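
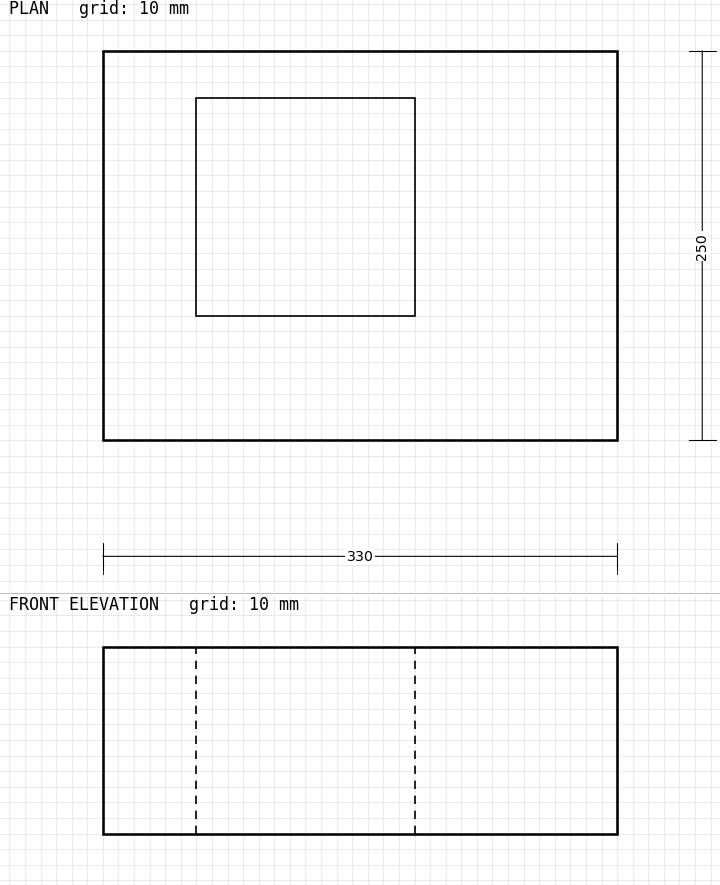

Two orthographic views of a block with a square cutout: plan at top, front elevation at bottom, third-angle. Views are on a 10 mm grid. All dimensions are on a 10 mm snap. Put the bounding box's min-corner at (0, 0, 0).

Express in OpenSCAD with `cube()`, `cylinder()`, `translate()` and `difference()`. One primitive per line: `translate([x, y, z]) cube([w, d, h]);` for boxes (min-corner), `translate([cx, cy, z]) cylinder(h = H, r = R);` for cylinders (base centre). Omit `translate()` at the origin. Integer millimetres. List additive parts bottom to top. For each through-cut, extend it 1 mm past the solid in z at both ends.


difference() {
  cube([330, 250, 120]);
  translate([60, 80, -1]) cube([140, 140, 122]);
}


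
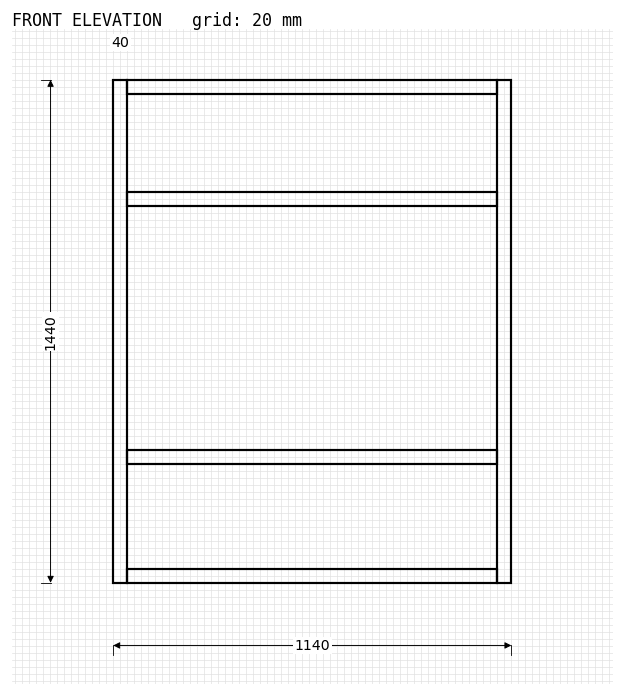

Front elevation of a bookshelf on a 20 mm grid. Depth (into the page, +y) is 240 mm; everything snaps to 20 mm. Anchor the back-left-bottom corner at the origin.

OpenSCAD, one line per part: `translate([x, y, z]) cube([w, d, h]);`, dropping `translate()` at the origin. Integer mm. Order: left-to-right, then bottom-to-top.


cube([40, 240, 1440]);
translate([40, 0, 0]) cube([1060, 240, 40]);
translate([40, 0, 340]) cube([1060, 240, 40]);
translate([40, 0, 1080]) cube([1060, 240, 40]);
translate([40, 0, 1400]) cube([1060, 240, 40]);
translate([1100, 0, 0]) cube([40, 240, 1440]);


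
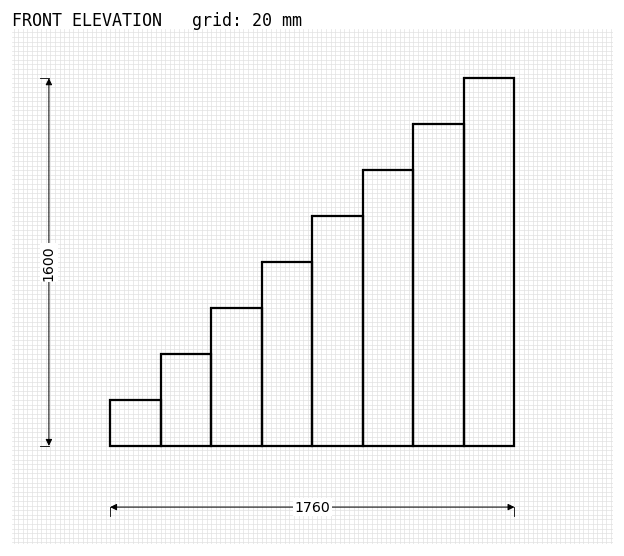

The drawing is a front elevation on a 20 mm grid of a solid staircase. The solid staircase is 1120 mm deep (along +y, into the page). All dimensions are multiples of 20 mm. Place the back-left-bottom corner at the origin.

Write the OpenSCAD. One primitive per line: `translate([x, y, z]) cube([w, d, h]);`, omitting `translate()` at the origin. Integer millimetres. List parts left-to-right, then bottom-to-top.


cube([220, 1120, 200]);
translate([220, 0, 0]) cube([220, 1120, 400]);
translate([440, 0, 0]) cube([220, 1120, 600]);
translate([660, 0, 0]) cube([220, 1120, 800]);
translate([880, 0, 0]) cube([220, 1120, 1000]);
translate([1100, 0, 0]) cube([220, 1120, 1200]);
translate([1320, 0, 0]) cube([220, 1120, 1400]);
translate([1540, 0, 0]) cube([220, 1120, 1600]);


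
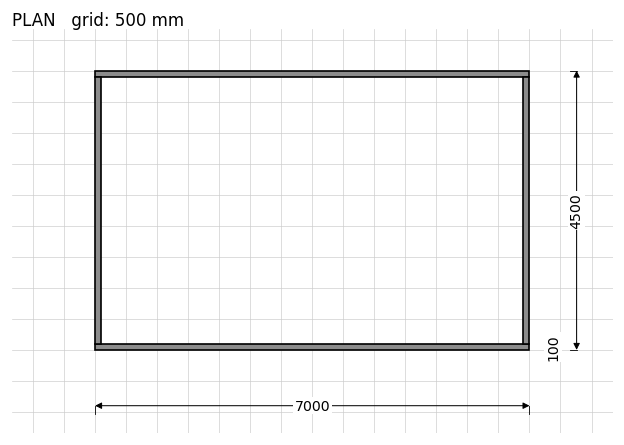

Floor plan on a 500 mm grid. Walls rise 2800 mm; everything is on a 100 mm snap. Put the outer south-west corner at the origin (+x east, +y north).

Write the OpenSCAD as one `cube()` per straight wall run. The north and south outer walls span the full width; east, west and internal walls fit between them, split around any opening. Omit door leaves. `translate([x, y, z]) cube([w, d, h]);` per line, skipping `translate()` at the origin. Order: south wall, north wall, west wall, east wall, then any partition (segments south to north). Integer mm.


cube([7000, 100, 2800]);
translate([0, 4400, 0]) cube([7000, 100, 2800]);
translate([0, 100, 0]) cube([100, 4300, 2800]);
translate([6900, 100, 0]) cube([100, 4300, 2800]);


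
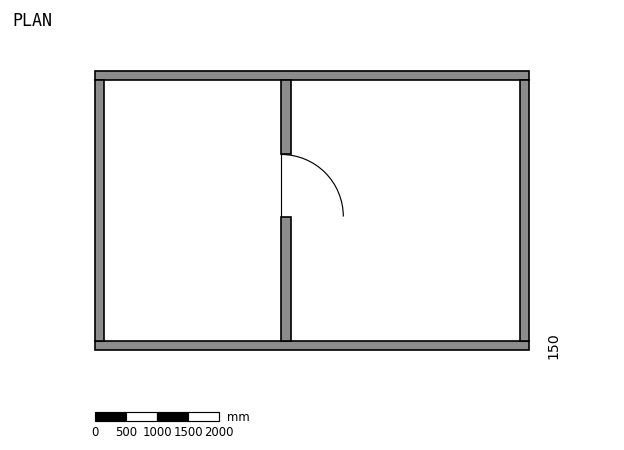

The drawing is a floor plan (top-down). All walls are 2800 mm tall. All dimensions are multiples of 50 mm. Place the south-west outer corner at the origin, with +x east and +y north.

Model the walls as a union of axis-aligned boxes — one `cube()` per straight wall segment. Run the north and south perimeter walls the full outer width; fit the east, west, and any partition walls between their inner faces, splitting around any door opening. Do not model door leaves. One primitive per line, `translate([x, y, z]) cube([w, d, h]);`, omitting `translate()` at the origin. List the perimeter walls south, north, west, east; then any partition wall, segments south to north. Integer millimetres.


cube([7000, 150, 2800]);
translate([0, 4350, 0]) cube([7000, 150, 2800]);
translate([0, 150, 0]) cube([150, 4200, 2800]);
translate([6850, 150, 0]) cube([150, 4200, 2800]);
translate([3000, 150, 0]) cube([150, 2000, 2800]);
translate([3000, 3150, 0]) cube([150, 1200, 2800]);


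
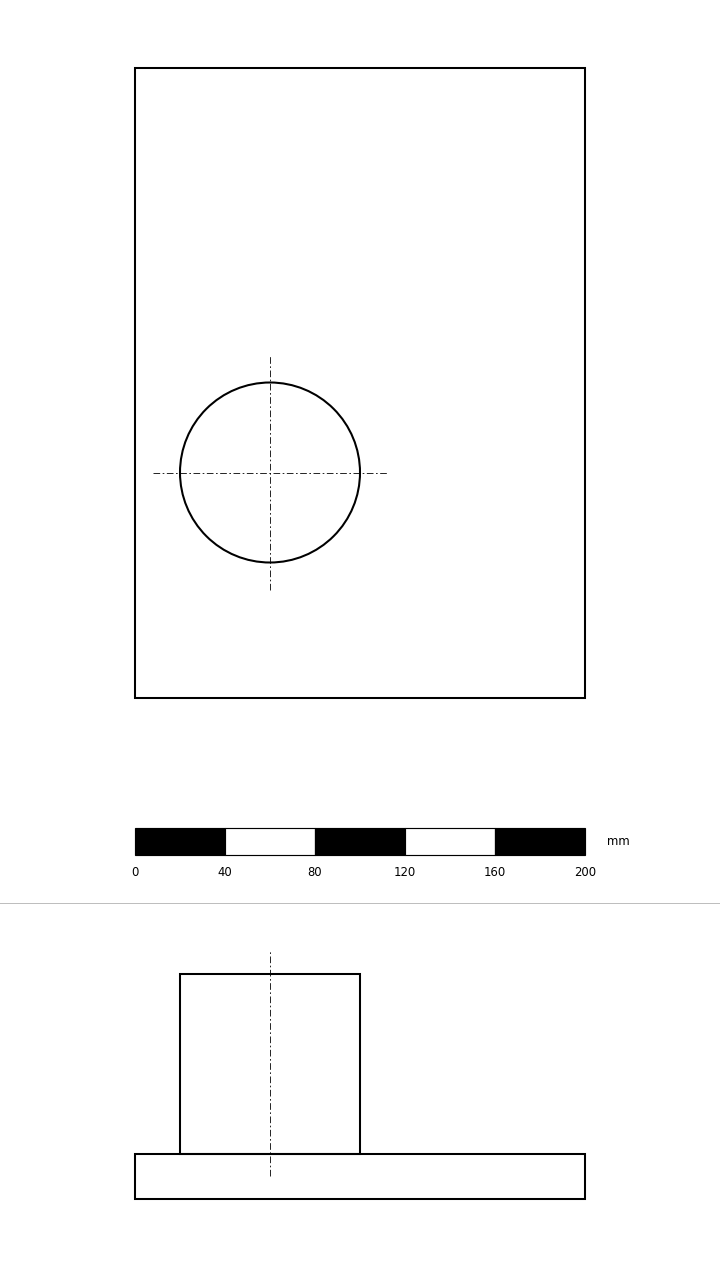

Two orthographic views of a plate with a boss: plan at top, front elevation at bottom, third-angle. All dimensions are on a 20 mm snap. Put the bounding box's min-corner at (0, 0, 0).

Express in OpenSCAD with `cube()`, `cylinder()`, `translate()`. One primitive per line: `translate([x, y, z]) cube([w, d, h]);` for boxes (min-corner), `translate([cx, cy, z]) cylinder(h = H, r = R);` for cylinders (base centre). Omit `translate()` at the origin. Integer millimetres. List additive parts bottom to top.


cube([200, 280, 20]);
translate([60, 100, 20]) cylinder(h = 80, r = 40);


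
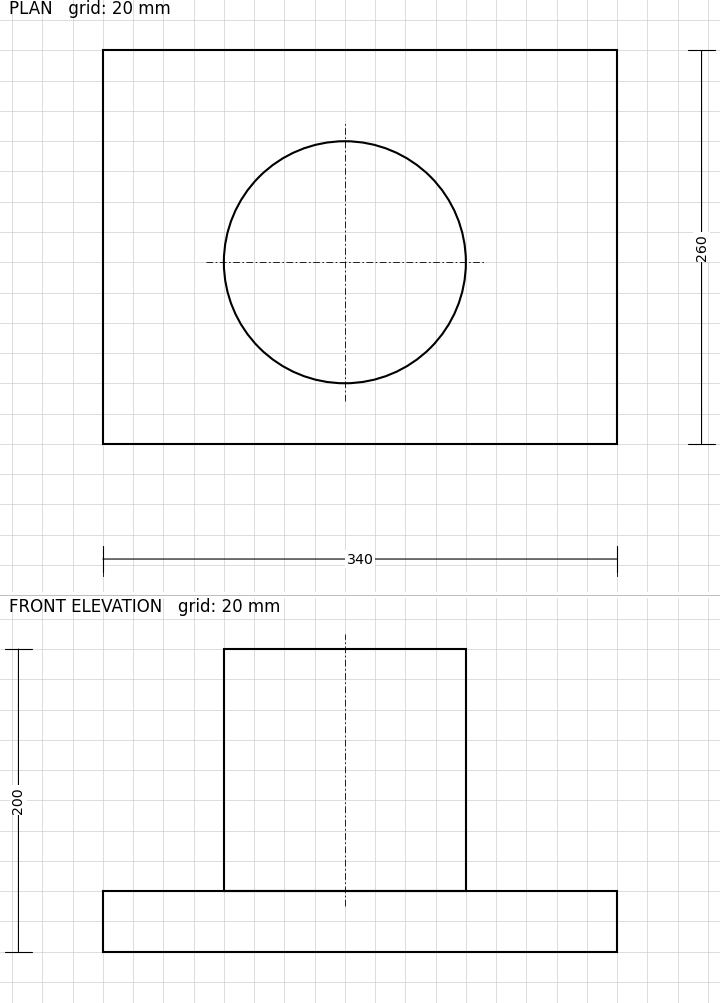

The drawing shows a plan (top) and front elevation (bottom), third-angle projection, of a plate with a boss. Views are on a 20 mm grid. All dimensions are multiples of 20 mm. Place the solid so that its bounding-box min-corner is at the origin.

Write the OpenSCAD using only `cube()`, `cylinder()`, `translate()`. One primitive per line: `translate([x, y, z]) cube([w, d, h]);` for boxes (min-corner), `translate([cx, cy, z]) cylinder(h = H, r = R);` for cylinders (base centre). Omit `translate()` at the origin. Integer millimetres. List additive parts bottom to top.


cube([340, 260, 40]);
translate([160, 120, 40]) cylinder(h = 160, r = 80);


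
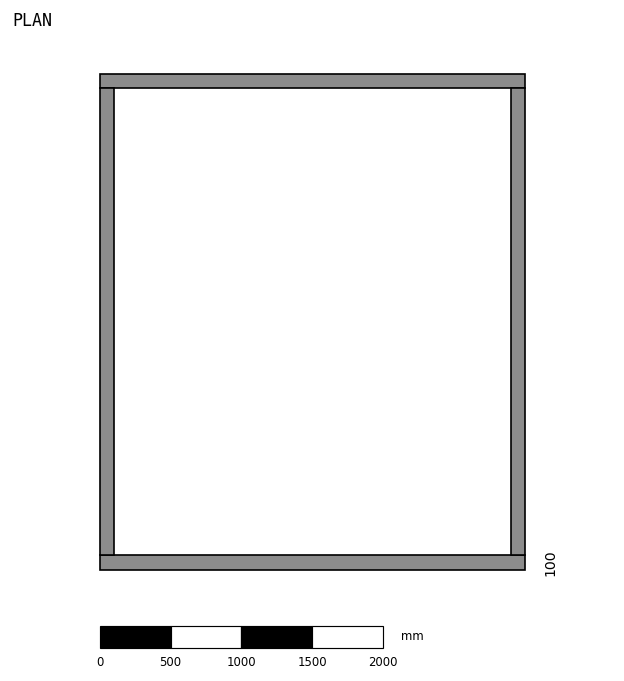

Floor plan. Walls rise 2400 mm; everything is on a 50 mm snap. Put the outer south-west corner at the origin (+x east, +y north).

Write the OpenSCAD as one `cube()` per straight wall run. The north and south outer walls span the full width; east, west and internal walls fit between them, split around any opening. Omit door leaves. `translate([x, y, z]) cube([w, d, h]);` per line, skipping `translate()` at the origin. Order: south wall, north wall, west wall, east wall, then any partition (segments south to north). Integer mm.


cube([3000, 100, 2400]);
translate([0, 3400, 0]) cube([3000, 100, 2400]);
translate([0, 100, 0]) cube([100, 3300, 2400]);
translate([2900, 100, 0]) cube([100, 3300, 2400]);


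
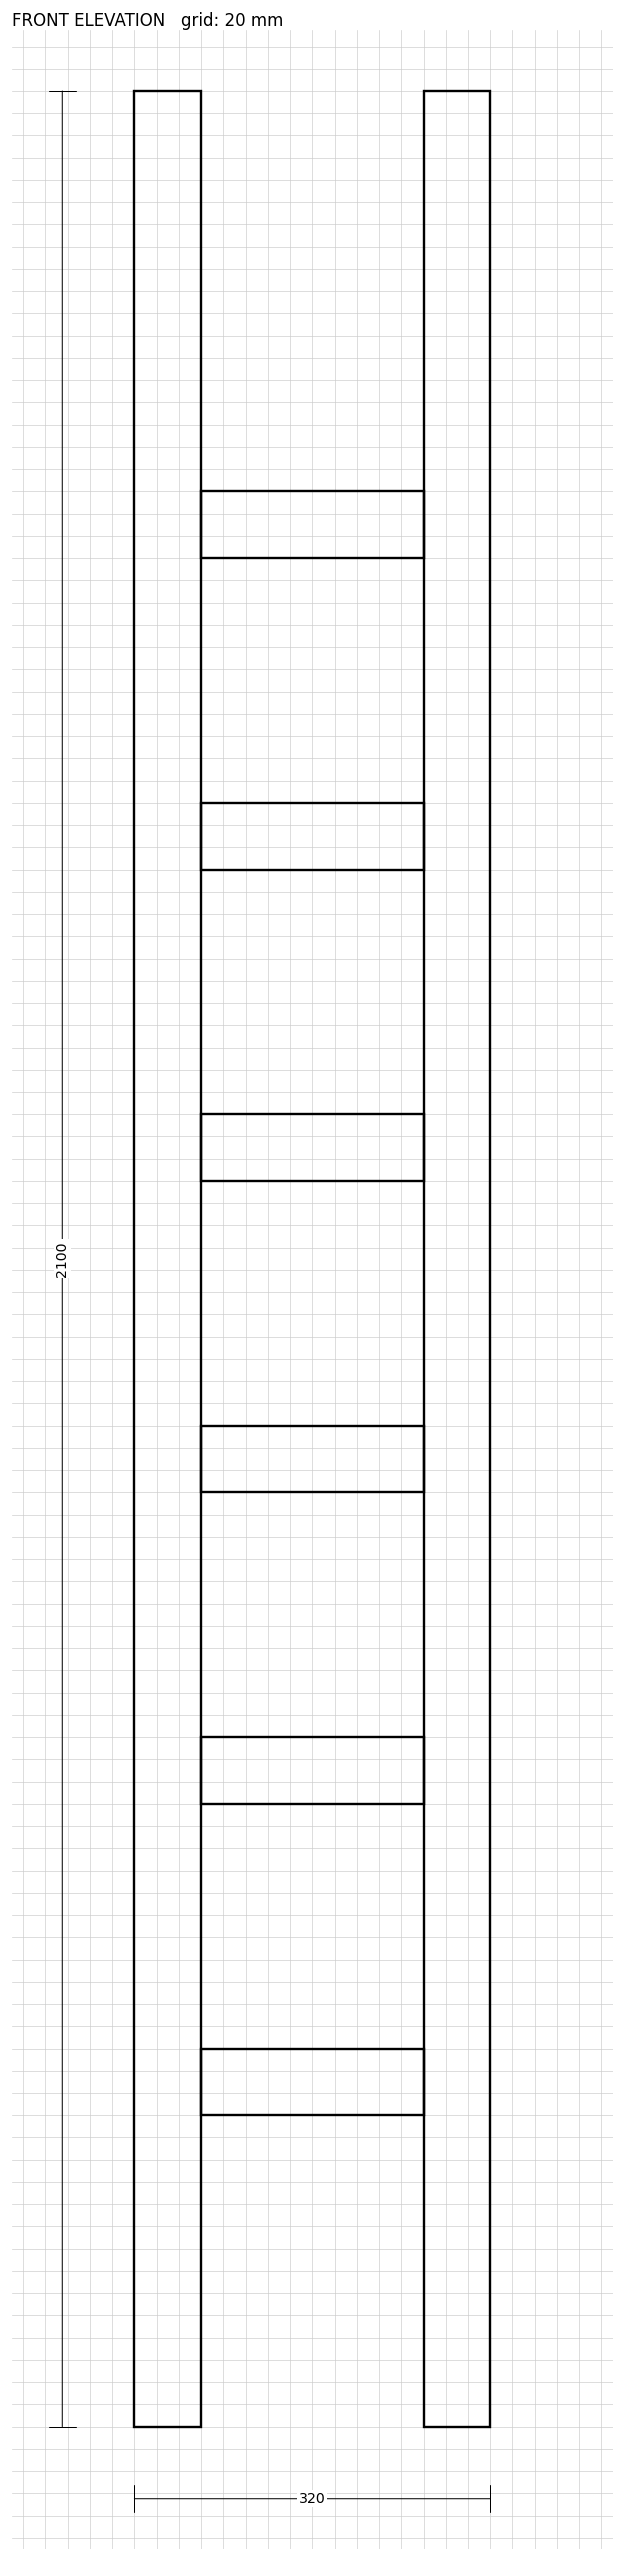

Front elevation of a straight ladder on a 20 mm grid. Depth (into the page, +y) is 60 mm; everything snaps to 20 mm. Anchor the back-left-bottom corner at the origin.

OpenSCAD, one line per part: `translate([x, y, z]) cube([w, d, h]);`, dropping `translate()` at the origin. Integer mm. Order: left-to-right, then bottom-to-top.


cube([60, 60, 2100]);
translate([60, 0, 280]) cube([200, 60, 60]);
translate([60, 0, 560]) cube([200, 60, 60]);
translate([60, 0, 840]) cube([200, 60, 60]);
translate([60, 0, 1120]) cube([200, 60, 60]);
translate([60, 0, 1400]) cube([200, 60, 60]);
translate([60, 0, 1680]) cube([200, 60, 60]);
translate([260, 0, 0]) cube([60, 60, 2100]);


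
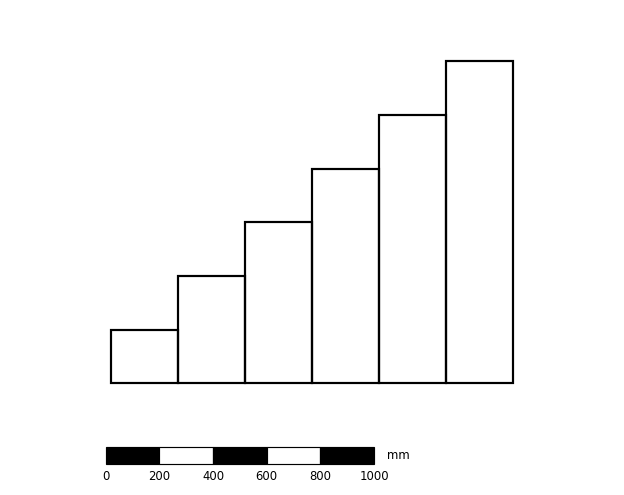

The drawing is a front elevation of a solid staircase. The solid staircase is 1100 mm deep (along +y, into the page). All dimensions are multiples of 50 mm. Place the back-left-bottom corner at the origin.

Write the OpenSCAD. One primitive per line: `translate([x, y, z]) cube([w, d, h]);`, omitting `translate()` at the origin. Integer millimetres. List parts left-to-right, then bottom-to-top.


cube([250, 1100, 200]);
translate([250, 0, 0]) cube([250, 1100, 400]);
translate([500, 0, 0]) cube([250, 1100, 600]);
translate([750, 0, 0]) cube([250, 1100, 800]);
translate([1000, 0, 0]) cube([250, 1100, 1000]);
translate([1250, 0, 0]) cube([250, 1100, 1200]);


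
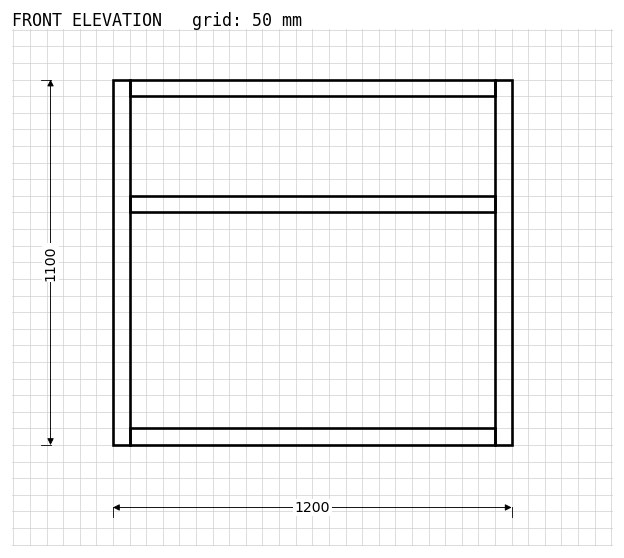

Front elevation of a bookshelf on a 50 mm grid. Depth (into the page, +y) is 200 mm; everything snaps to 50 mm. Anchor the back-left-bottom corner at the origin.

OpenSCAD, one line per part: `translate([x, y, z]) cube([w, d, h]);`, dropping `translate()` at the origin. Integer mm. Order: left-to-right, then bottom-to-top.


cube([50, 200, 1100]);
translate([50, 0, 0]) cube([1100, 200, 50]);
translate([50, 0, 700]) cube([1100, 200, 50]);
translate([50, 0, 1050]) cube([1100, 200, 50]);
translate([1150, 0, 0]) cube([50, 200, 1100]);


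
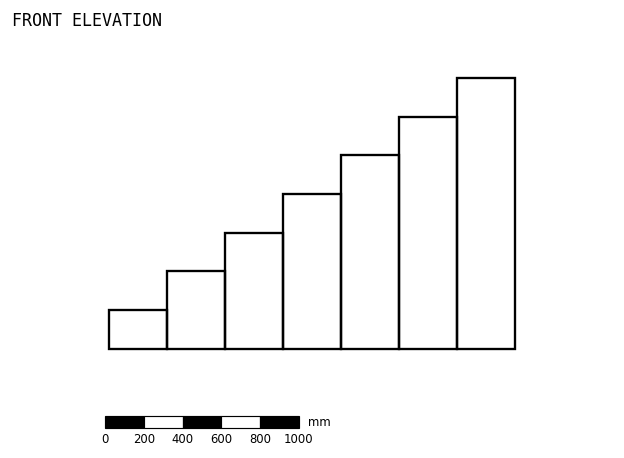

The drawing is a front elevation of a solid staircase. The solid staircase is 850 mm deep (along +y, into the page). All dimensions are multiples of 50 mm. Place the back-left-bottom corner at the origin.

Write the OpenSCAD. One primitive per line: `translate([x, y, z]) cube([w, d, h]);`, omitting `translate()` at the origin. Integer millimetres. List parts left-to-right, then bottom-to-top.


cube([300, 850, 200]);
translate([300, 0, 0]) cube([300, 850, 400]);
translate([600, 0, 0]) cube([300, 850, 600]);
translate([900, 0, 0]) cube([300, 850, 800]);
translate([1200, 0, 0]) cube([300, 850, 1000]);
translate([1500, 0, 0]) cube([300, 850, 1200]);
translate([1800, 0, 0]) cube([300, 850, 1400]);


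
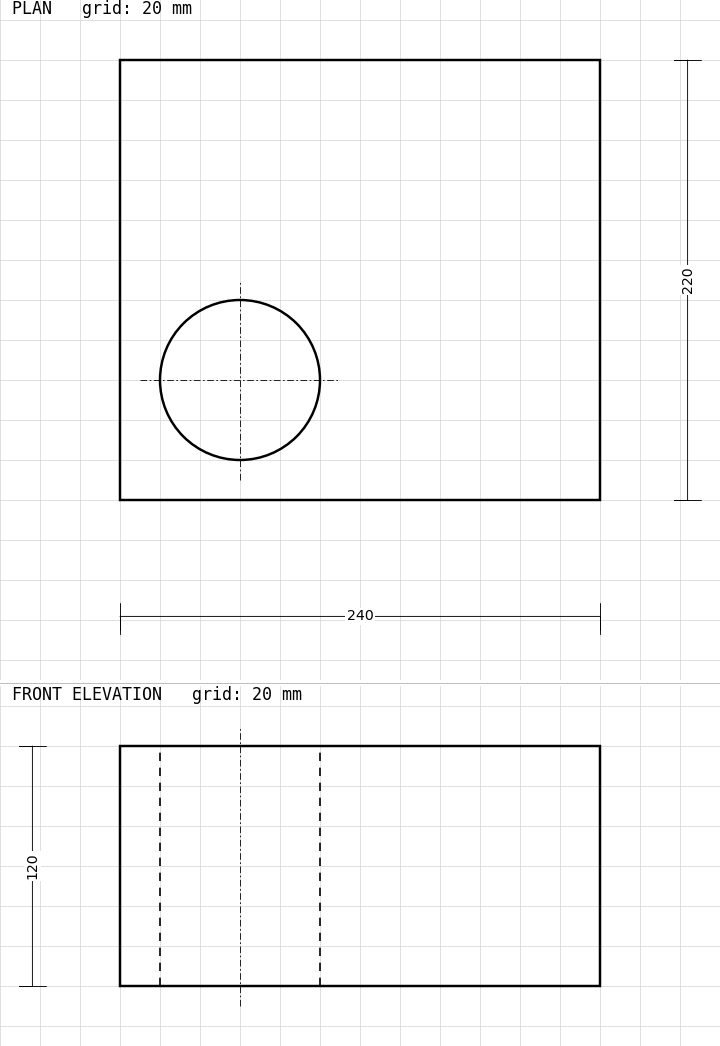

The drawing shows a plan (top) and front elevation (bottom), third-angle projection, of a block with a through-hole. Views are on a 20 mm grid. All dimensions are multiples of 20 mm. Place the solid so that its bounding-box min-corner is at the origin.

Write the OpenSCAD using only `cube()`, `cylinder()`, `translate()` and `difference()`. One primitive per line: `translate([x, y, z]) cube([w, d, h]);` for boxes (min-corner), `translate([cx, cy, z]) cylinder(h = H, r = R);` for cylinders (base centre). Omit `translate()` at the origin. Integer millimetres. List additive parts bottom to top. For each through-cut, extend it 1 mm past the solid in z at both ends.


difference() {
  cube([240, 220, 120]);
  translate([60, 60, -1]) cylinder(h = 122, r = 40);
}


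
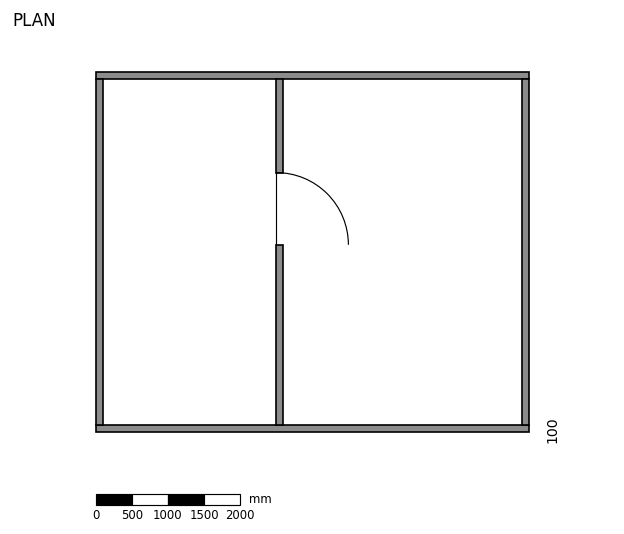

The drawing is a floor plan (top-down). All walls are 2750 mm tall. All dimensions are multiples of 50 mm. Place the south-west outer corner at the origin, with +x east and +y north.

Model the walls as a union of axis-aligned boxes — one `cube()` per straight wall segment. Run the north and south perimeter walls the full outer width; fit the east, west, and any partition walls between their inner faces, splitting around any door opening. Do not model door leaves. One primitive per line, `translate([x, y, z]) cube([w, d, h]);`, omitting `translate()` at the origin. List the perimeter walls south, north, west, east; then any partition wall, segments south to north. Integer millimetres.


cube([6000, 100, 2750]);
translate([0, 4900, 0]) cube([6000, 100, 2750]);
translate([0, 100, 0]) cube([100, 4800, 2750]);
translate([5900, 100, 0]) cube([100, 4800, 2750]);
translate([2500, 100, 0]) cube([100, 2500, 2750]);
translate([2500, 3600, 0]) cube([100, 1300, 2750]);


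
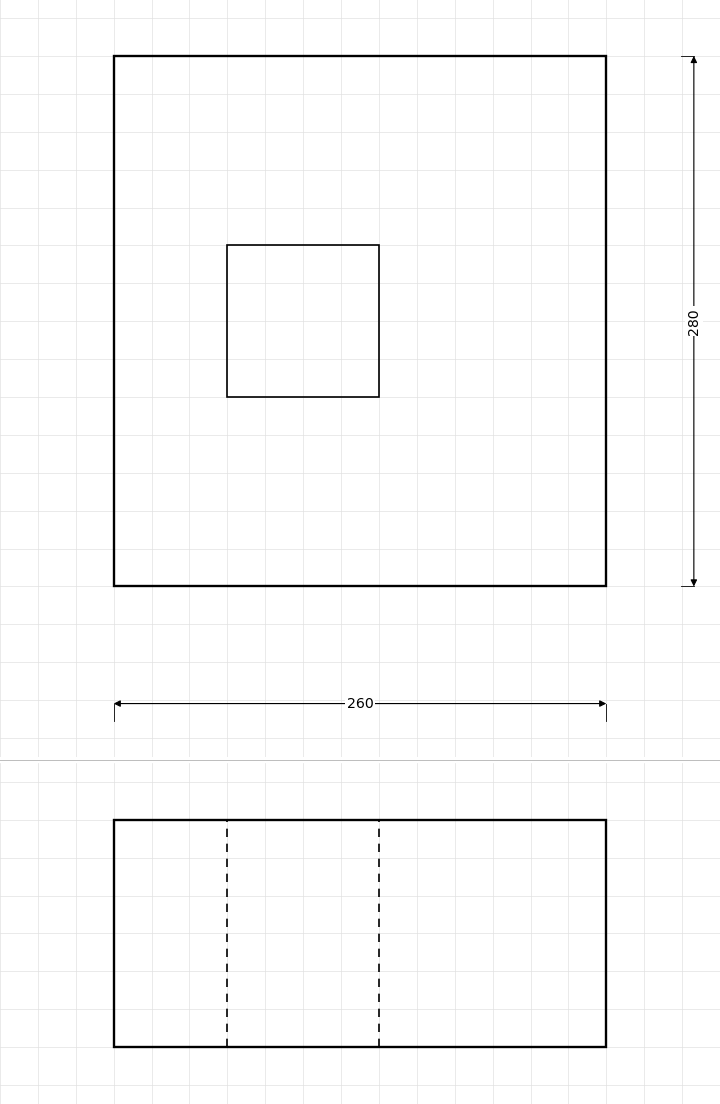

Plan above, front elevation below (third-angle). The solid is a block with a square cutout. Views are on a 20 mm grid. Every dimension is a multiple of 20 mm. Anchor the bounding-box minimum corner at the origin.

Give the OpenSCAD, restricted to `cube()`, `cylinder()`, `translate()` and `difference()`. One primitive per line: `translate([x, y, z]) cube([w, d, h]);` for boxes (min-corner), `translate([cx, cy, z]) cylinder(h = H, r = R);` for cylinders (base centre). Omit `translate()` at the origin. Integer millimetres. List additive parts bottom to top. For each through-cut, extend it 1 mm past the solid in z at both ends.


difference() {
  cube([260, 280, 120]);
  translate([60, 100, -1]) cube([80, 80, 122]);
}


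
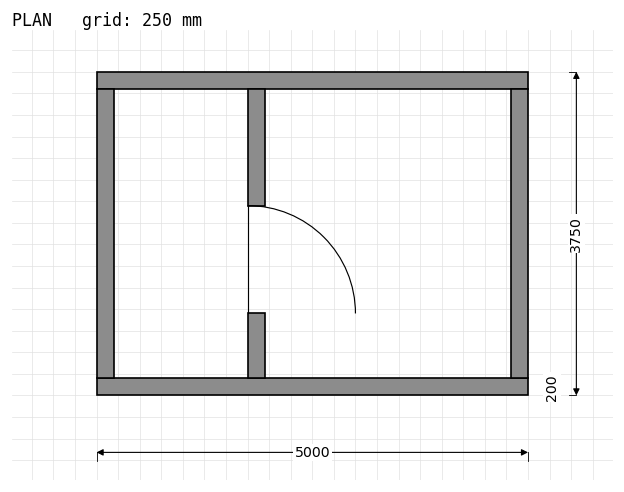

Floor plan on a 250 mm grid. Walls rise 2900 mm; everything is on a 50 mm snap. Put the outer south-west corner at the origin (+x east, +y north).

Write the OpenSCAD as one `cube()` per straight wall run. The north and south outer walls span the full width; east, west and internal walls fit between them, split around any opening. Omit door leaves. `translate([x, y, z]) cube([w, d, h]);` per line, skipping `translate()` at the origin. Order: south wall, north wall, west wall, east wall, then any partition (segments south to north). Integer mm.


cube([5000, 200, 2900]);
translate([0, 3550, 0]) cube([5000, 200, 2900]);
translate([0, 200, 0]) cube([200, 3350, 2900]);
translate([4800, 200, 0]) cube([200, 3350, 2900]);
translate([1750, 200, 0]) cube([200, 750, 2900]);
translate([1750, 2200, 0]) cube([200, 1350, 2900]);


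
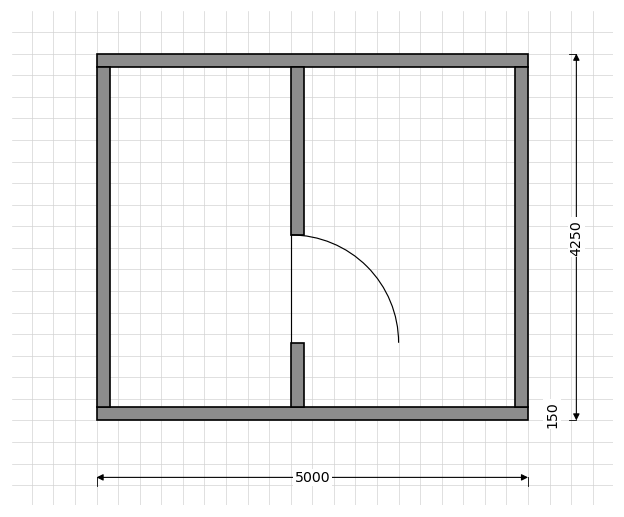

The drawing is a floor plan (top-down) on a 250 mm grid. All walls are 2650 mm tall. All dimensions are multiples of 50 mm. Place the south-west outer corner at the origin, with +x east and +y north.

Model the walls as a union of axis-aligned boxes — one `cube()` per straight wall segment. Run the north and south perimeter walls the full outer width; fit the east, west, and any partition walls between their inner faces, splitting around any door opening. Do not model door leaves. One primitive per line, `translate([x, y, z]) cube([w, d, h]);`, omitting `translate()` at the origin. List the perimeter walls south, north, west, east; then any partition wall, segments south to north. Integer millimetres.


cube([5000, 150, 2650]);
translate([0, 4100, 0]) cube([5000, 150, 2650]);
translate([0, 150, 0]) cube([150, 3950, 2650]);
translate([4850, 150, 0]) cube([150, 3950, 2650]);
translate([2250, 150, 0]) cube([150, 750, 2650]);
translate([2250, 2150, 0]) cube([150, 1950, 2650]);


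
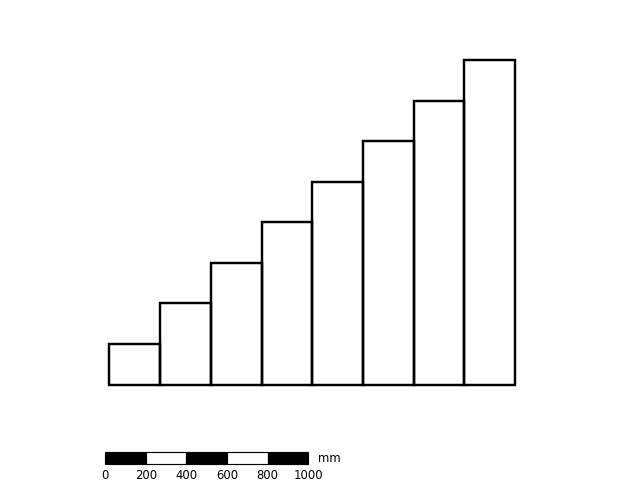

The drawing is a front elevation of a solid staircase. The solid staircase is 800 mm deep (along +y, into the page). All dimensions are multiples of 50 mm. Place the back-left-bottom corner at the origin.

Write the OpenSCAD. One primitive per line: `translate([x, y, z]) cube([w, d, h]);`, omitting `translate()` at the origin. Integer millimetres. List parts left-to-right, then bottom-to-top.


cube([250, 800, 200]);
translate([250, 0, 0]) cube([250, 800, 400]);
translate([500, 0, 0]) cube([250, 800, 600]);
translate([750, 0, 0]) cube([250, 800, 800]);
translate([1000, 0, 0]) cube([250, 800, 1000]);
translate([1250, 0, 0]) cube([250, 800, 1200]);
translate([1500, 0, 0]) cube([250, 800, 1400]);
translate([1750, 0, 0]) cube([250, 800, 1600]);


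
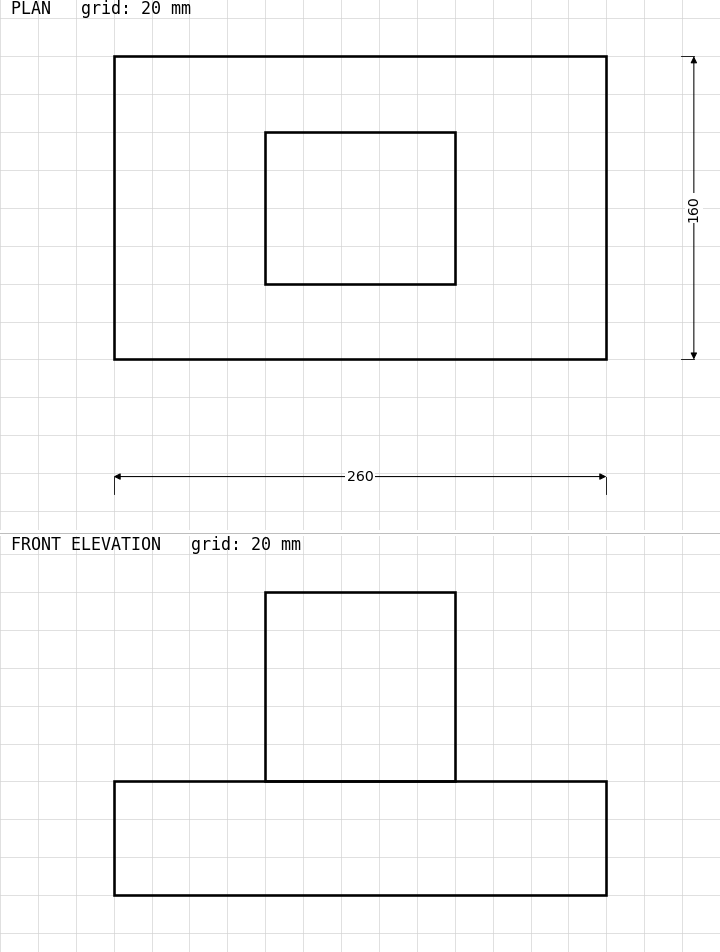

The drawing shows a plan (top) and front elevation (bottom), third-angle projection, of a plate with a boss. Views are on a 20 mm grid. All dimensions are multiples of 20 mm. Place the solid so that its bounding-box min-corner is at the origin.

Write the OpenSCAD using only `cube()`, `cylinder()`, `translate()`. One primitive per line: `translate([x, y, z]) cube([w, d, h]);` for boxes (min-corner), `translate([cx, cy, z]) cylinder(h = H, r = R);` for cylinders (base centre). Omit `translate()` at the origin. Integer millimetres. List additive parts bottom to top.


cube([260, 160, 60]);
translate([80, 40, 60]) cube([100, 80, 100]);


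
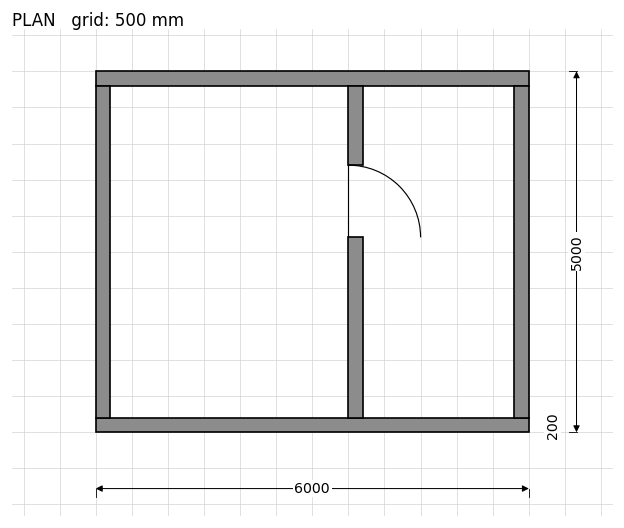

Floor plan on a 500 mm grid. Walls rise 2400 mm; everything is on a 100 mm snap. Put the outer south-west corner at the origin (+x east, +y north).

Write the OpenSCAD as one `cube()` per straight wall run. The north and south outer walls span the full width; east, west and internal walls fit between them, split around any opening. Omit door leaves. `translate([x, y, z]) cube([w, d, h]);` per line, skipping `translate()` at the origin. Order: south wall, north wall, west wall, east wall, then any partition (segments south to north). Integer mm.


cube([6000, 200, 2400]);
translate([0, 4800, 0]) cube([6000, 200, 2400]);
translate([0, 200, 0]) cube([200, 4600, 2400]);
translate([5800, 200, 0]) cube([200, 4600, 2400]);
translate([3500, 200, 0]) cube([200, 2500, 2400]);
translate([3500, 3700, 0]) cube([200, 1100, 2400]);


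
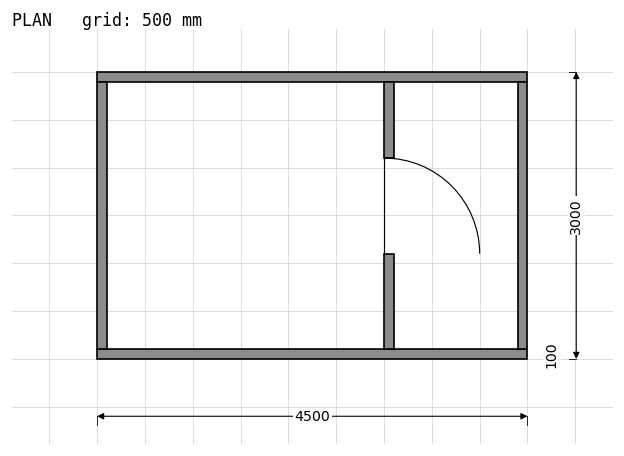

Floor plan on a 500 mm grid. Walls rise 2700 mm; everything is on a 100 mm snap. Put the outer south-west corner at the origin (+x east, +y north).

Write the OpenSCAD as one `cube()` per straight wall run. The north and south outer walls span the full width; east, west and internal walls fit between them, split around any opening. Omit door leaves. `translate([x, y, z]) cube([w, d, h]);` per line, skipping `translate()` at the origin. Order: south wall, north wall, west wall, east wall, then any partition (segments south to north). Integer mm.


cube([4500, 100, 2700]);
translate([0, 2900, 0]) cube([4500, 100, 2700]);
translate([0, 100, 0]) cube([100, 2800, 2700]);
translate([4400, 100, 0]) cube([100, 2800, 2700]);
translate([3000, 100, 0]) cube([100, 1000, 2700]);
translate([3000, 2100, 0]) cube([100, 800, 2700]);


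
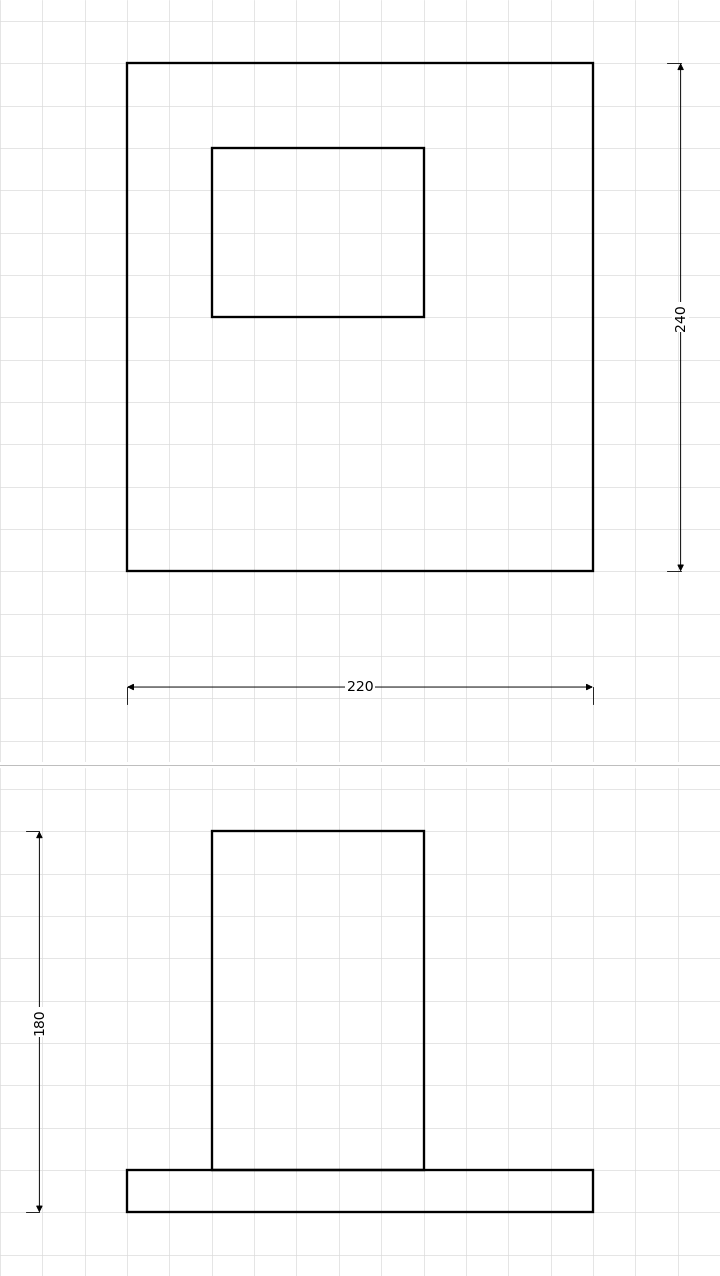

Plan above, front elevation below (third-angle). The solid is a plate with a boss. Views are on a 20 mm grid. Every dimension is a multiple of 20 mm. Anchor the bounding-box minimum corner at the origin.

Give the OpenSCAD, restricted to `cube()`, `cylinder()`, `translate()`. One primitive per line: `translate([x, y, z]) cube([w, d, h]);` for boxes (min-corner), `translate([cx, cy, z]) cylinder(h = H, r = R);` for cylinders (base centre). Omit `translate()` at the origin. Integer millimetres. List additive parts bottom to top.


cube([220, 240, 20]);
translate([40, 120, 20]) cube([100, 80, 160]);


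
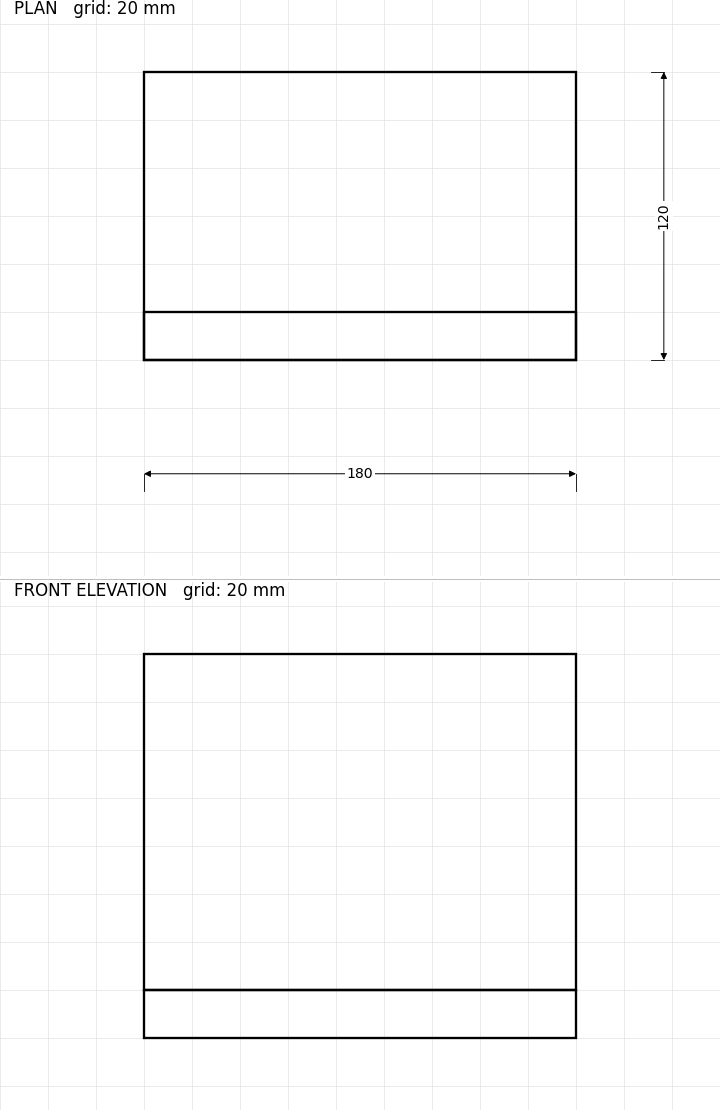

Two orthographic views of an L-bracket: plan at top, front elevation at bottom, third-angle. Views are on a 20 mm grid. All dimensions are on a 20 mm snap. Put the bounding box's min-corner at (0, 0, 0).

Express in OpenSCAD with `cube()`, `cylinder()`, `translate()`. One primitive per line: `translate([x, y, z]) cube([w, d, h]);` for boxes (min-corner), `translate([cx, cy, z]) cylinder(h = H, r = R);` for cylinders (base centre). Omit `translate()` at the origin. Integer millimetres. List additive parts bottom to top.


cube([180, 120, 20]);
translate([0, 0, 20]) cube([180, 20, 140]);


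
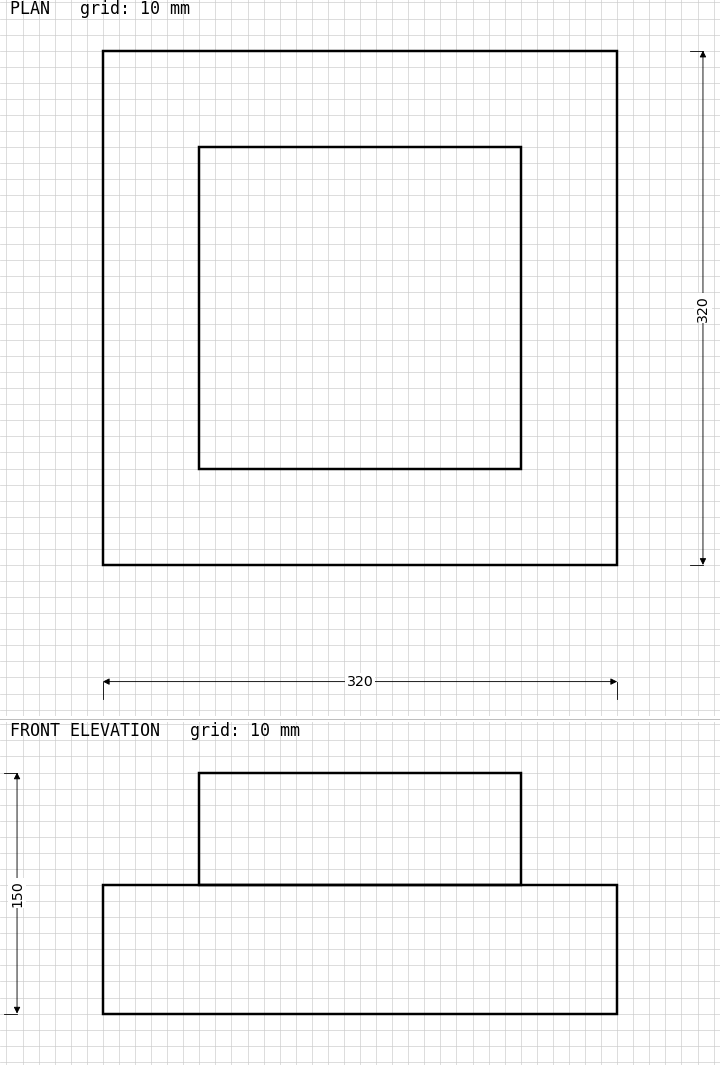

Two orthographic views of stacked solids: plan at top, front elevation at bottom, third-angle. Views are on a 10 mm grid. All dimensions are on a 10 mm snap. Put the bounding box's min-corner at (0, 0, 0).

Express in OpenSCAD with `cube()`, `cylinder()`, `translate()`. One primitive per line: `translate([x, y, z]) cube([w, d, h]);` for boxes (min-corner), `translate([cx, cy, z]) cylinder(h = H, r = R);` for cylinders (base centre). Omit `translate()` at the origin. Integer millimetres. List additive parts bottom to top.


cube([320, 320, 80]);
translate([60, 60, 80]) cube([200, 200, 70]);


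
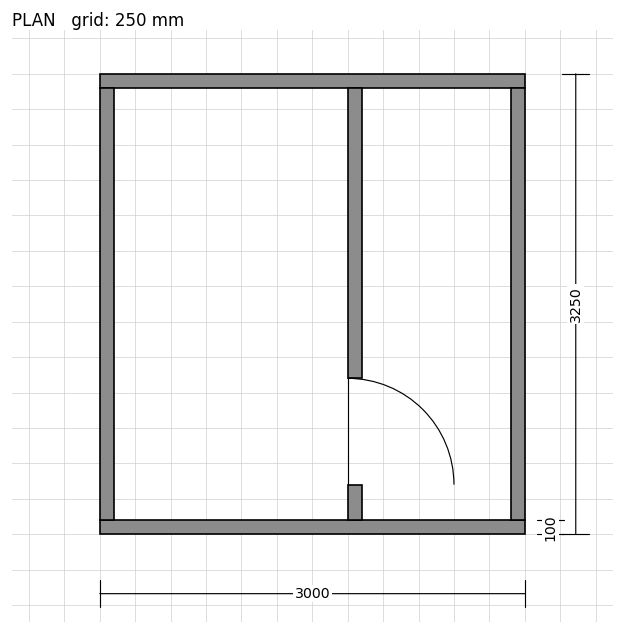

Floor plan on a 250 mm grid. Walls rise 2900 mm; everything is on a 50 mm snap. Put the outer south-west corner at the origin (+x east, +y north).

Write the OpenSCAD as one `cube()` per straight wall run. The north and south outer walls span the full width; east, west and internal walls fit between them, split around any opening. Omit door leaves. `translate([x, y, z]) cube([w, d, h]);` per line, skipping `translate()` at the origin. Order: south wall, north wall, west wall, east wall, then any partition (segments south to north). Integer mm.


cube([3000, 100, 2900]);
translate([0, 3150, 0]) cube([3000, 100, 2900]);
translate([0, 100, 0]) cube([100, 3050, 2900]);
translate([2900, 100, 0]) cube([100, 3050, 2900]);
translate([1750, 100, 0]) cube([100, 250, 2900]);
translate([1750, 1100, 0]) cube([100, 2050, 2900]);


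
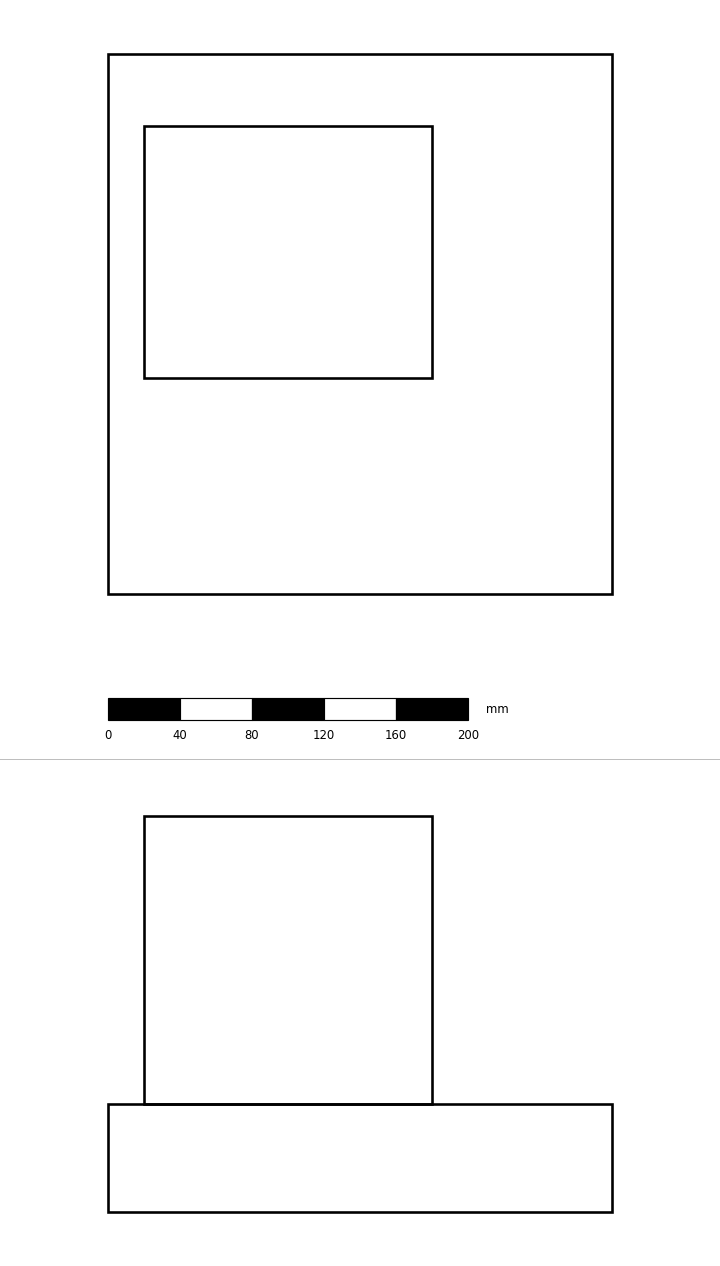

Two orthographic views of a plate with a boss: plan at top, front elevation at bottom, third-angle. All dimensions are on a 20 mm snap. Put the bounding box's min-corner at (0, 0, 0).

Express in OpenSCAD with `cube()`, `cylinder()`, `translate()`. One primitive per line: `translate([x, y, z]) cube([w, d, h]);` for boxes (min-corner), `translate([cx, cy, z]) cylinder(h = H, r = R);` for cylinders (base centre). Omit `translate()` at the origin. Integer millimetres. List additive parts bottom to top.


cube([280, 300, 60]);
translate([20, 120, 60]) cube([160, 140, 160]);


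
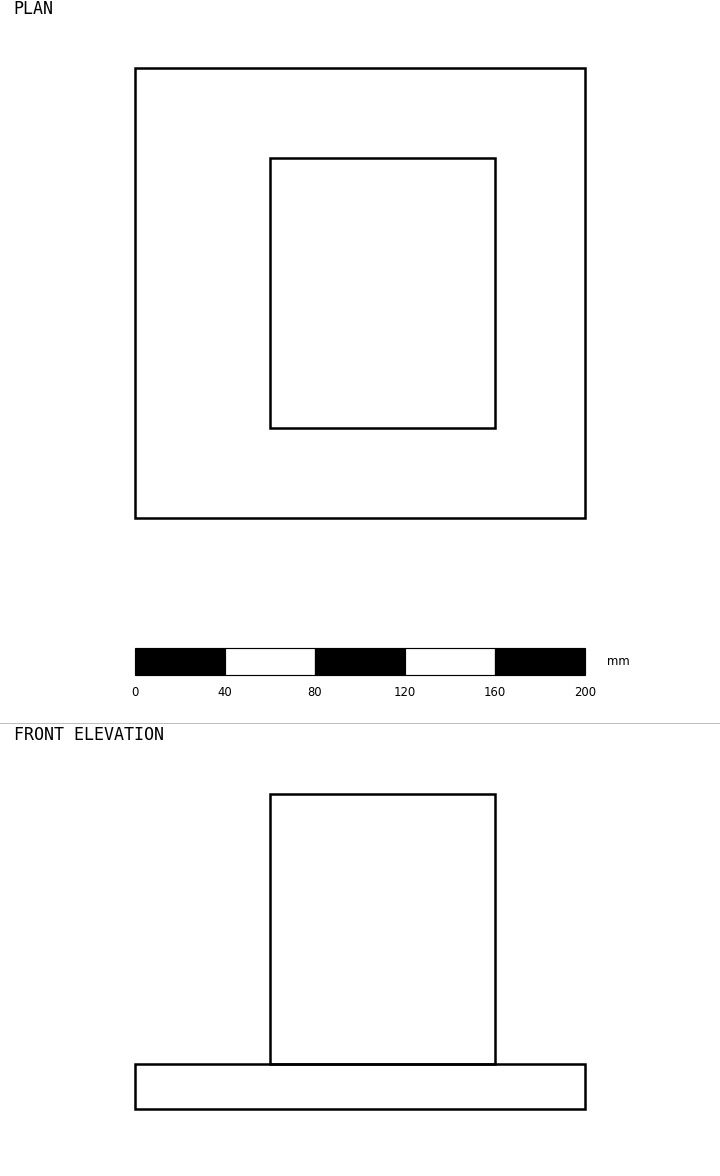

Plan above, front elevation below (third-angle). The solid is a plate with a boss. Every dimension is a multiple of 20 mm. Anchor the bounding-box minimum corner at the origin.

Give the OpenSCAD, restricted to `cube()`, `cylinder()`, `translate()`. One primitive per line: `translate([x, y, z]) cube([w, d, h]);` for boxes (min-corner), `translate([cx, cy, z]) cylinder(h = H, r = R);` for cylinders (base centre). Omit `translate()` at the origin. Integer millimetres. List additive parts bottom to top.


cube([200, 200, 20]);
translate([60, 40, 20]) cube([100, 120, 120]);


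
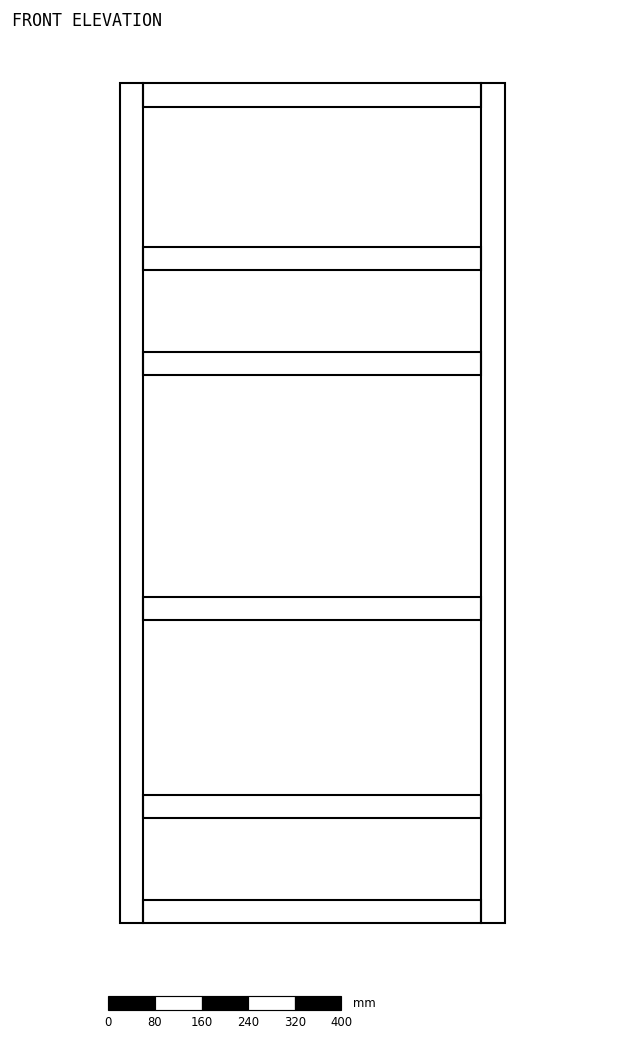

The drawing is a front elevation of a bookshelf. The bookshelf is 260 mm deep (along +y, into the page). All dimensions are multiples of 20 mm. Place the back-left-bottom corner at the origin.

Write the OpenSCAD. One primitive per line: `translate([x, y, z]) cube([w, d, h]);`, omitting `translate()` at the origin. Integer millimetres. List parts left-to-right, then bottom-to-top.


cube([40, 260, 1440]);
translate([40, 0, 0]) cube([580, 260, 40]);
translate([40, 0, 180]) cube([580, 260, 40]);
translate([40, 0, 520]) cube([580, 260, 40]);
translate([40, 0, 940]) cube([580, 260, 40]);
translate([40, 0, 1120]) cube([580, 260, 40]);
translate([40, 0, 1400]) cube([580, 260, 40]);
translate([620, 0, 0]) cube([40, 260, 1440]);


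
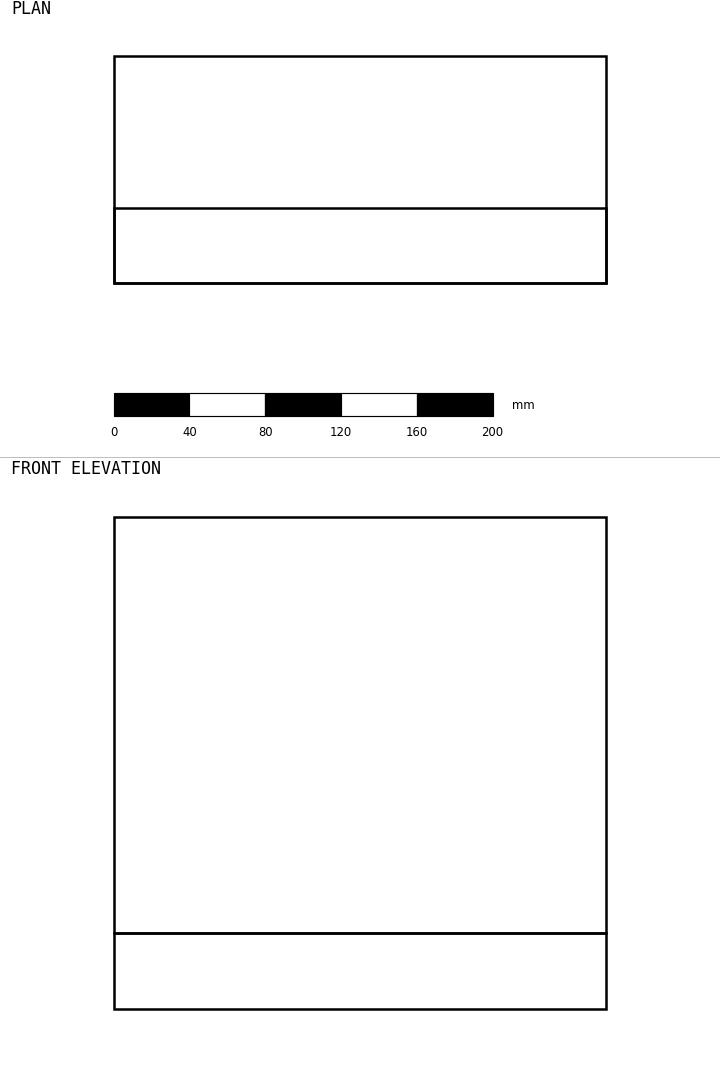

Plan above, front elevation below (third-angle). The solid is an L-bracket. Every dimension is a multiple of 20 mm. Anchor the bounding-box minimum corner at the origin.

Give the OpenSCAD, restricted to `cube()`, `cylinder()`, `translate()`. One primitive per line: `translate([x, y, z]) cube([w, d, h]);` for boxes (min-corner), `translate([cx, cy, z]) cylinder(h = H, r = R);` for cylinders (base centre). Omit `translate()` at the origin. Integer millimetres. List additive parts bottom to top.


cube([260, 120, 40]);
translate([0, 0, 40]) cube([260, 40, 220]);


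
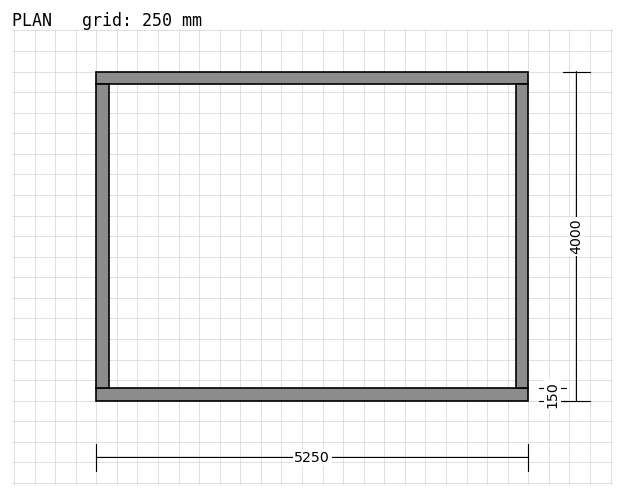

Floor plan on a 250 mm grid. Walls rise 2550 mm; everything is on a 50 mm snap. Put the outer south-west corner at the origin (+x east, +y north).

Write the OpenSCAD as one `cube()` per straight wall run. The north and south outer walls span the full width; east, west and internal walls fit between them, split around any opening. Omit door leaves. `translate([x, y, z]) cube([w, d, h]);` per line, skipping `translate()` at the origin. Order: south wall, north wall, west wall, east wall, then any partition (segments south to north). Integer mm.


cube([5250, 150, 2550]);
translate([0, 3850, 0]) cube([5250, 150, 2550]);
translate([0, 150, 0]) cube([150, 3700, 2550]);
translate([5100, 150, 0]) cube([150, 3700, 2550]);


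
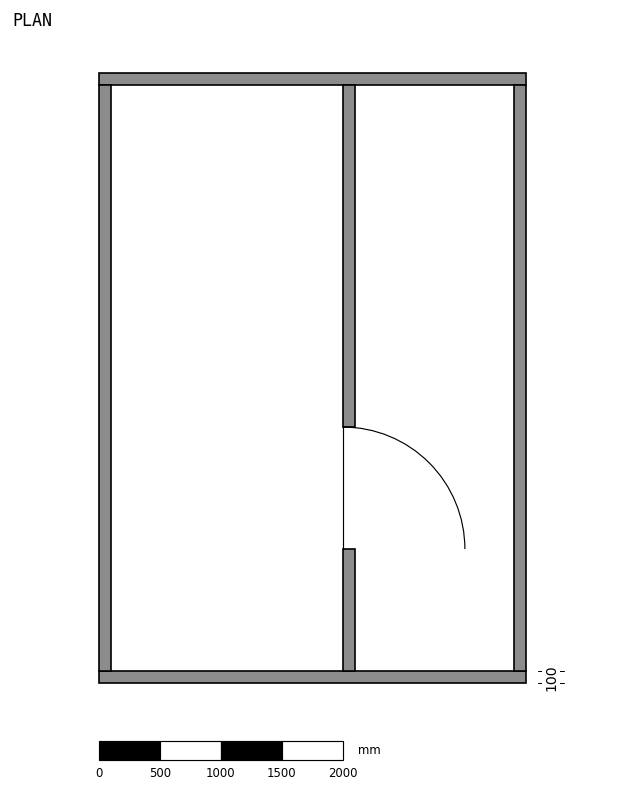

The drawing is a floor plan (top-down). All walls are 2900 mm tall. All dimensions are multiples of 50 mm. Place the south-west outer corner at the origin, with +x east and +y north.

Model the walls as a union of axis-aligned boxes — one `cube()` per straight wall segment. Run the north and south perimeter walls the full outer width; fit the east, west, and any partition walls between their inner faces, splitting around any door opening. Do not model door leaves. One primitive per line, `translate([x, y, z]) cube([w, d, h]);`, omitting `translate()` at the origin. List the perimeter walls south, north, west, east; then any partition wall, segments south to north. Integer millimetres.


cube([3500, 100, 2900]);
translate([0, 4900, 0]) cube([3500, 100, 2900]);
translate([0, 100, 0]) cube([100, 4800, 2900]);
translate([3400, 100, 0]) cube([100, 4800, 2900]);
translate([2000, 100, 0]) cube([100, 1000, 2900]);
translate([2000, 2100, 0]) cube([100, 2800, 2900]);


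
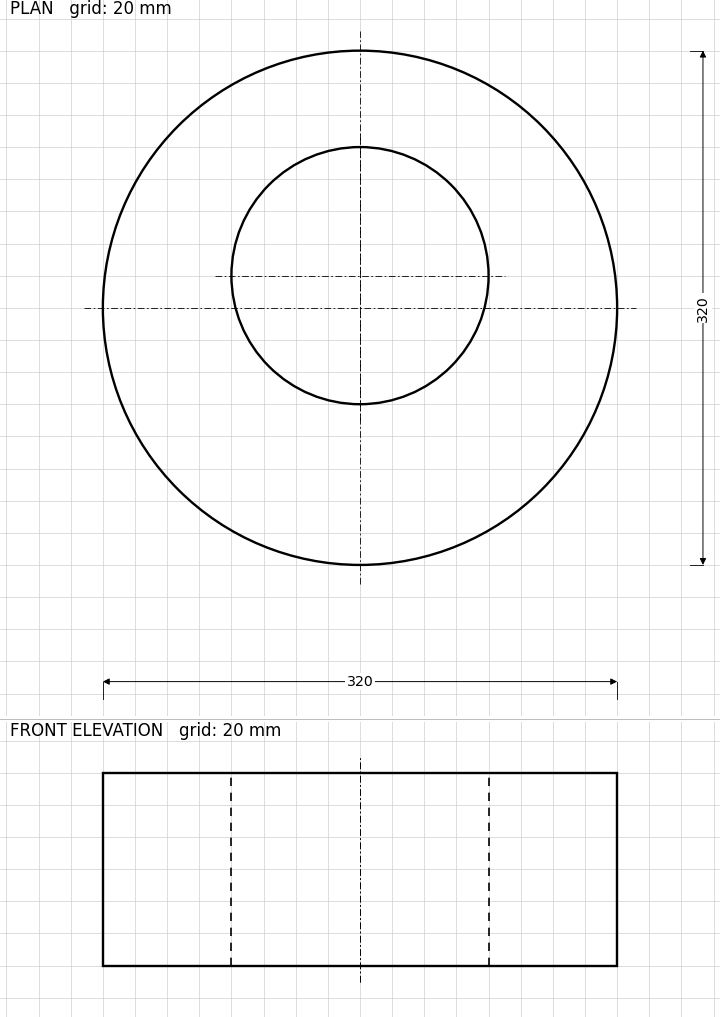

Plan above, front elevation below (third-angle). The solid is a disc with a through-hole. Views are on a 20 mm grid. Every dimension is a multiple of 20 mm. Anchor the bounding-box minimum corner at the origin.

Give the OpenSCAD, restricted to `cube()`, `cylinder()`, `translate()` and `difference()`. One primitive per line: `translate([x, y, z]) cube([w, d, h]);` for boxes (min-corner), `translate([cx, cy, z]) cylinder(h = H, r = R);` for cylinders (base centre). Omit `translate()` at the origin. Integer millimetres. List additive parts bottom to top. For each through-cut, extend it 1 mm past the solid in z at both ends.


difference() {
  translate([160, 160, 0]) cylinder(h = 120, r = 160);
  translate([160, 180, -1]) cylinder(h = 122, r = 80);
}


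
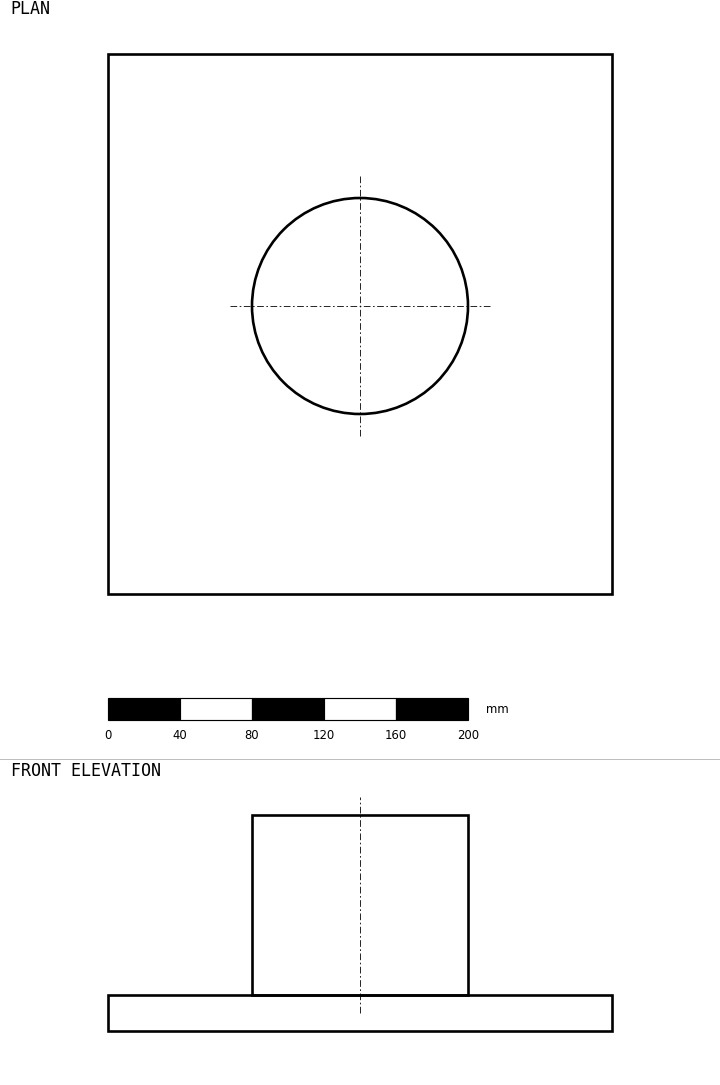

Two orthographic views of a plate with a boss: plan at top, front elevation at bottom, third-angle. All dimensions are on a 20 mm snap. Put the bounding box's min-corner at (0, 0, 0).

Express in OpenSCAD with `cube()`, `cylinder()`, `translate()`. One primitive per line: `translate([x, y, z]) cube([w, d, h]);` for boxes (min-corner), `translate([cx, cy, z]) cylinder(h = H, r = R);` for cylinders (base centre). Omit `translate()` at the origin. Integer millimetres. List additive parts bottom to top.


cube([280, 300, 20]);
translate([140, 160, 20]) cylinder(h = 100, r = 60);


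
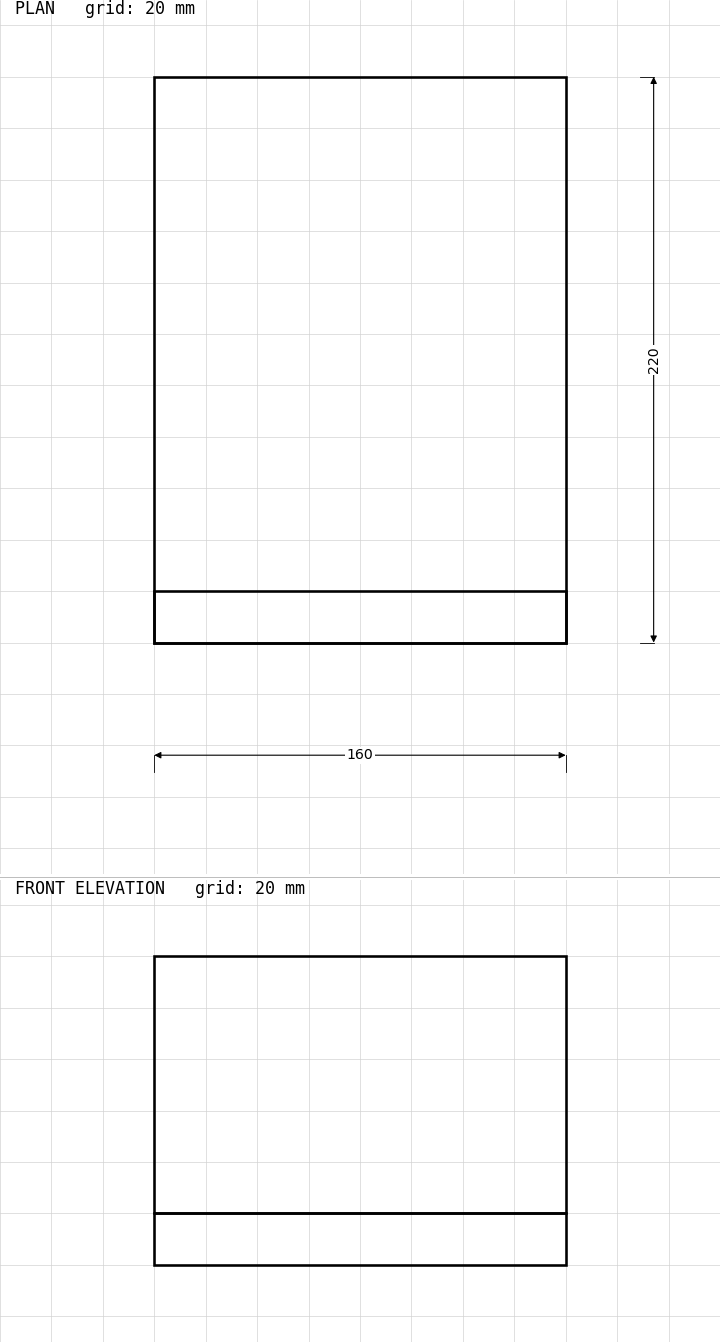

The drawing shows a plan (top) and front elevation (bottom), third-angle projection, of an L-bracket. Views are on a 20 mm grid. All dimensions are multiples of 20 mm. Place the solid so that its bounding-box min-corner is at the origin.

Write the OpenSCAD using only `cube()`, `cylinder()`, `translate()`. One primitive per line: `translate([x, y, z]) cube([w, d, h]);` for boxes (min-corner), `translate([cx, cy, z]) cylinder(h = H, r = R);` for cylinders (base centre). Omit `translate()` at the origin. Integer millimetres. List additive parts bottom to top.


cube([160, 220, 20]);
translate([0, 0, 20]) cube([160, 20, 100]);


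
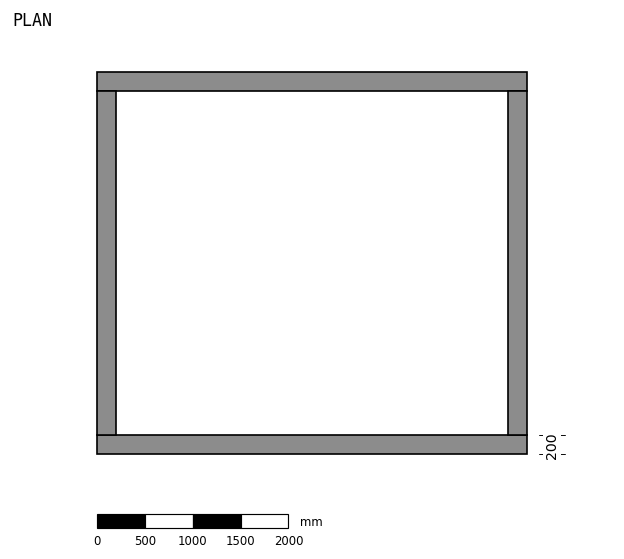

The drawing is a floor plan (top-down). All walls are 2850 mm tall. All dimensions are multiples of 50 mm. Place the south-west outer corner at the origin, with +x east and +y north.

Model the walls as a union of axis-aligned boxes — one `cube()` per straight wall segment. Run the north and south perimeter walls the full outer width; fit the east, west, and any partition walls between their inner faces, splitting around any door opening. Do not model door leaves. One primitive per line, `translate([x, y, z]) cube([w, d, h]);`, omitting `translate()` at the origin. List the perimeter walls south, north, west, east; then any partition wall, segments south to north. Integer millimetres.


cube([4500, 200, 2850]);
translate([0, 3800, 0]) cube([4500, 200, 2850]);
translate([0, 200, 0]) cube([200, 3600, 2850]);
translate([4300, 200, 0]) cube([200, 3600, 2850]);


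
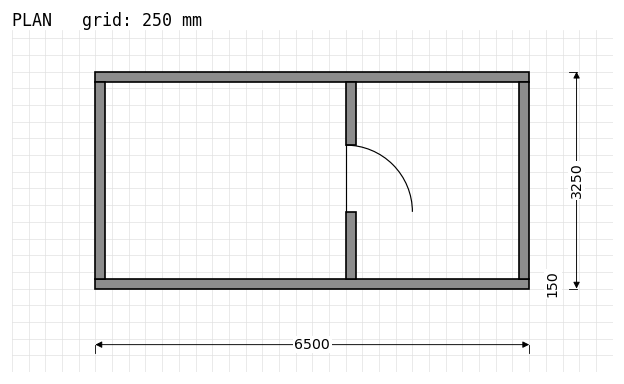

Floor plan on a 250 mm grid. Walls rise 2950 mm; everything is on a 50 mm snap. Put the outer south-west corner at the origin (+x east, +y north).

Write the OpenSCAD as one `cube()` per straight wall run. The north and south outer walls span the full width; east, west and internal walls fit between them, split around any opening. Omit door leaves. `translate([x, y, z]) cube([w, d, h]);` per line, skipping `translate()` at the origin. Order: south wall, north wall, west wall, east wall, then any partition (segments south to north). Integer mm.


cube([6500, 150, 2950]);
translate([0, 3100, 0]) cube([6500, 150, 2950]);
translate([0, 150, 0]) cube([150, 2950, 2950]);
translate([6350, 150, 0]) cube([150, 2950, 2950]);
translate([3750, 150, 0]) cube([150, 1000, 2950]);
translate([3750, 2150, 0]) cube([150, 950, 2950]);


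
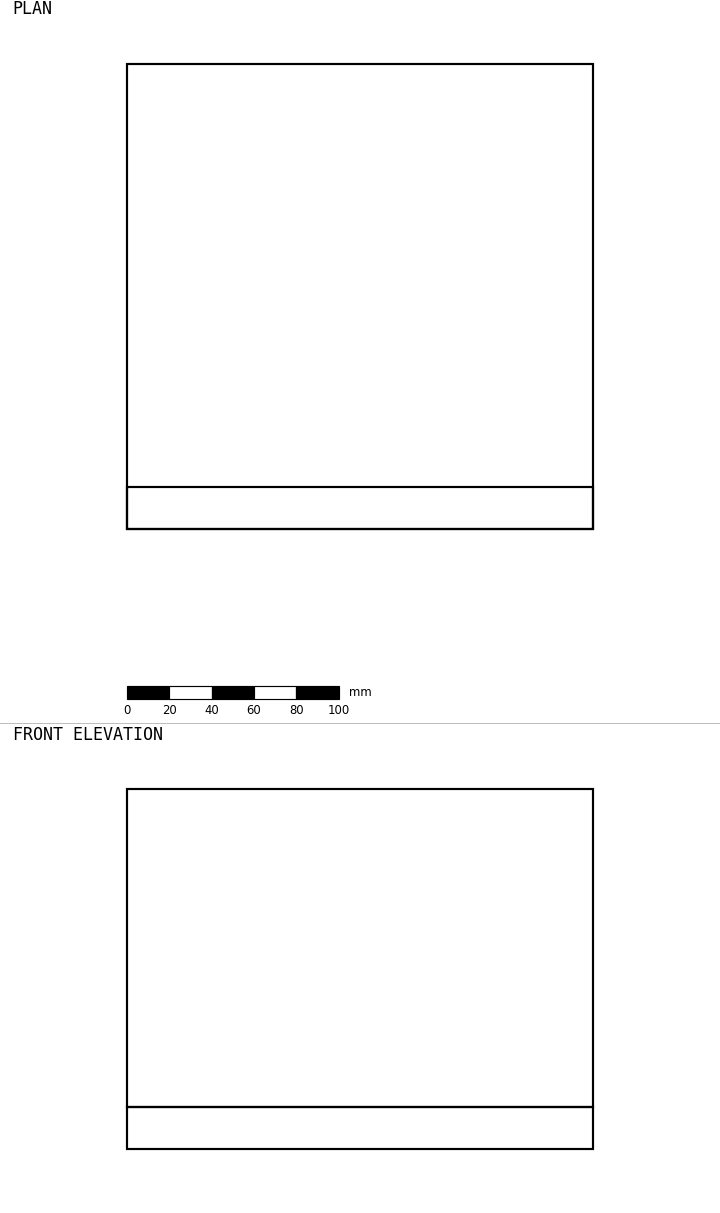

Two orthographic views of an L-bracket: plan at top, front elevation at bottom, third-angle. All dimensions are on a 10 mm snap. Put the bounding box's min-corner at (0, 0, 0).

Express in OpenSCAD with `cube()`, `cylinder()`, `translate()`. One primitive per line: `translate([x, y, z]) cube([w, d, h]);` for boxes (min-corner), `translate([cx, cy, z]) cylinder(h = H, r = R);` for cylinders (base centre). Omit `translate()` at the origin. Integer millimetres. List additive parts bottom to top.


cube([220, 220, 20]);
translate([0, 0, 20]) cube([220, 20, 150]);
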